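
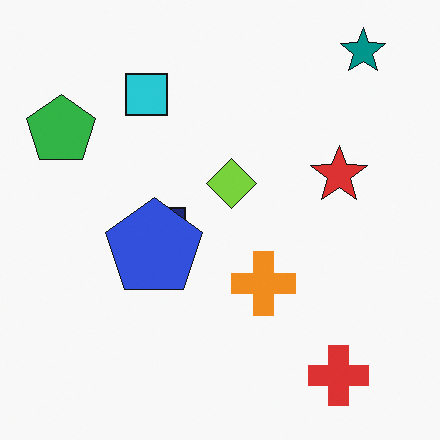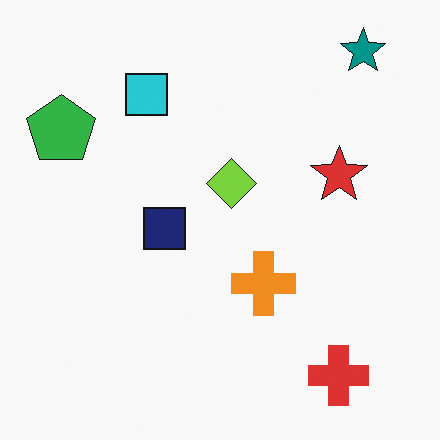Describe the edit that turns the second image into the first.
The image was overlaid with an additional blue pentagon.

A blue pentagon appears in the first image that is absent from the second.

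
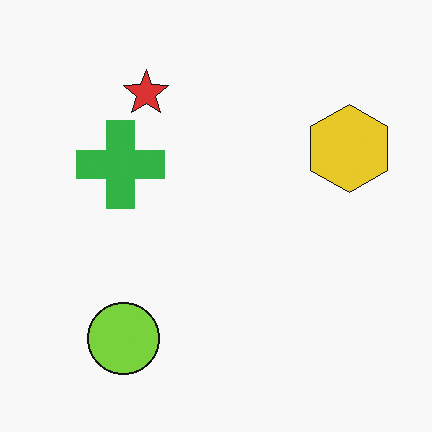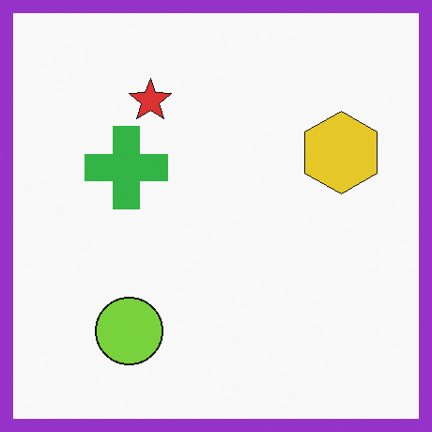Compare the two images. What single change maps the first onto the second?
Framed with a purple border.

A solid purple frame runs around the edge of the second image, with the content slightly shrunk inside it.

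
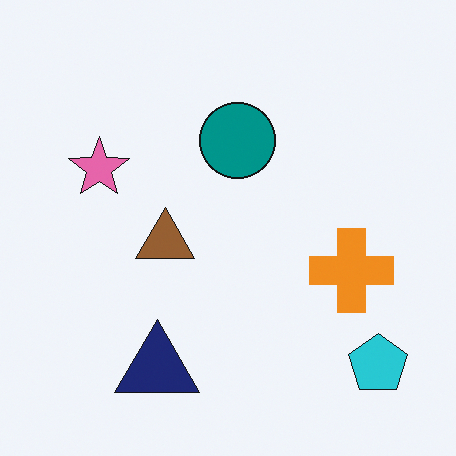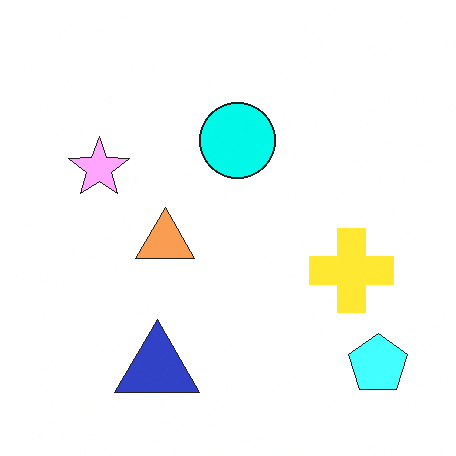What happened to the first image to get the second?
Brightened a lot.

Every pixel — background and shapes alike — is uniformly brightened.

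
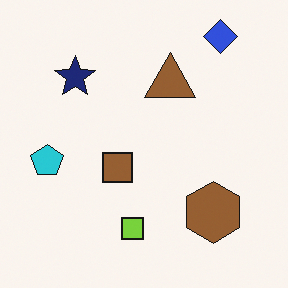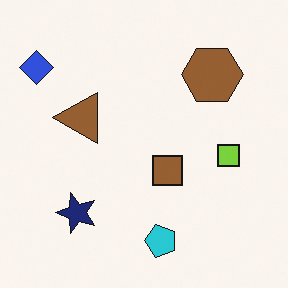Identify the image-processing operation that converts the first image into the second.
The image was rotated 90° counter-clockwise.

The blue diamond sits in the top-right of the first image and the top-left of the second — consistent with a whole-image 90° counter-clockwise rotation.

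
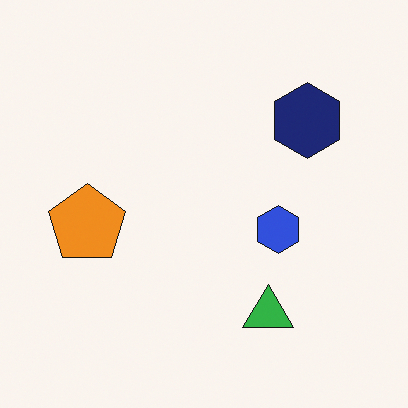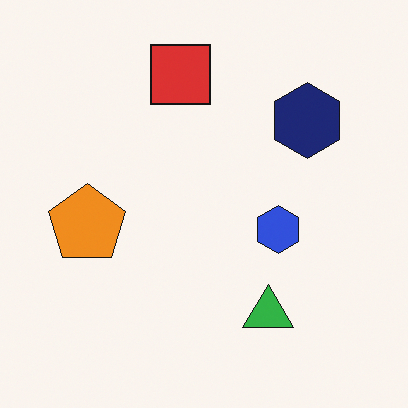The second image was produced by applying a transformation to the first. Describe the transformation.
It was overlaid with an additional red square.

A red square appears in the second image that is absent from the first.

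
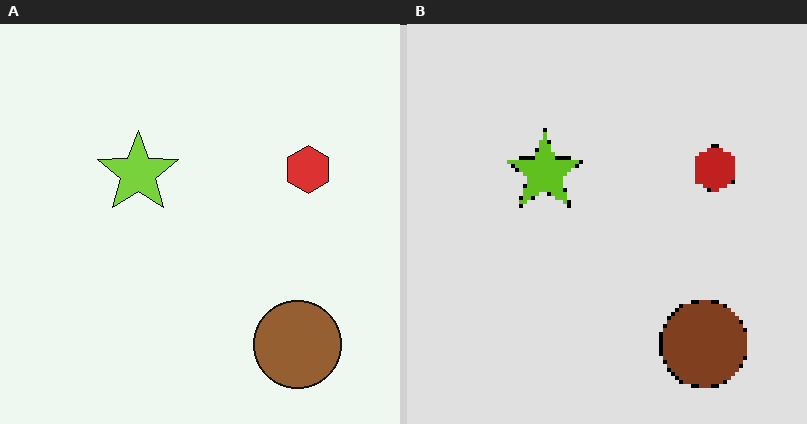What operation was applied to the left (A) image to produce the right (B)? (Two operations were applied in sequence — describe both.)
The transformation is: moderately posterized, then lightly pixelated (a mild mosaic effect).

Each flat color has snapped to a coarser quantized level — most visibly, the near-white background has dropped to a flat grey. Shapes are reduced to large square blocks; fine edges and outlines are lost — a downscale-then-upscale (mosaic) effect.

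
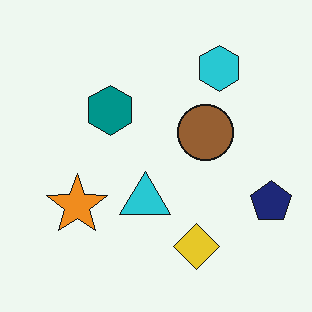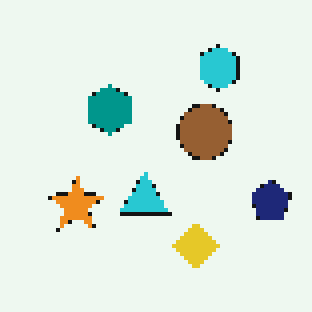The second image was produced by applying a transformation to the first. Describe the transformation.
Lightly pixelated (a mild mosaic effect).

Shapes are reduced to large square blocks; fine edges and outlines are lost — a downscale-then-upscale (mosaic) effect.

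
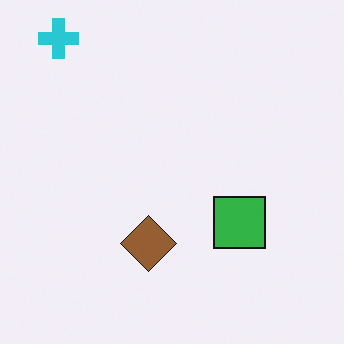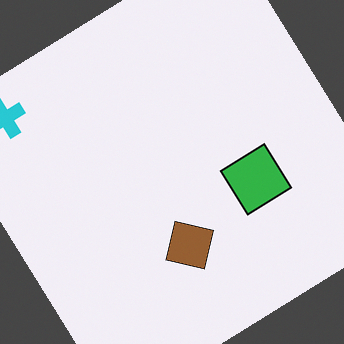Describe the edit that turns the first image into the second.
This is the original image rotated counter-clockwise by a large amount — several tens of degrees.

Every shape is tilted by the same angle and the image corners show triangular fill wedges — a whole-image rotation by a non-right angle.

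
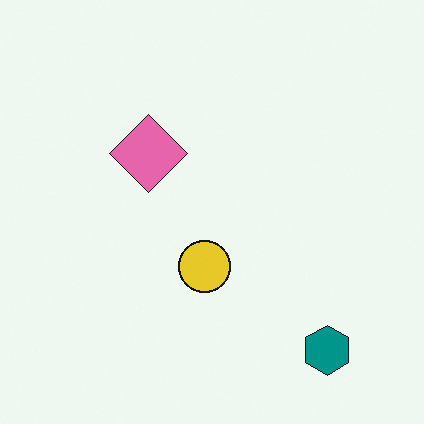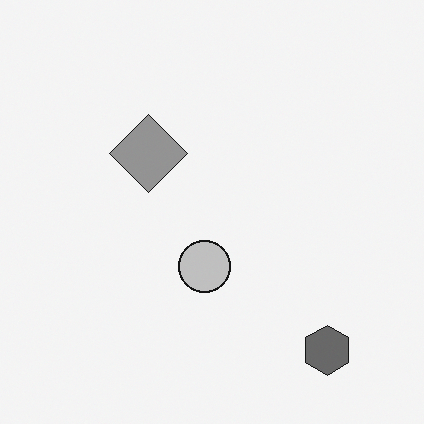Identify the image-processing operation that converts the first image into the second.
The second image is the first converted to grayscale.

All color is removed — every shape is now a shade of grey.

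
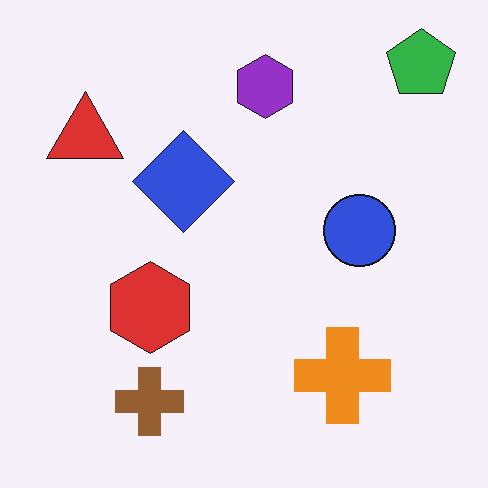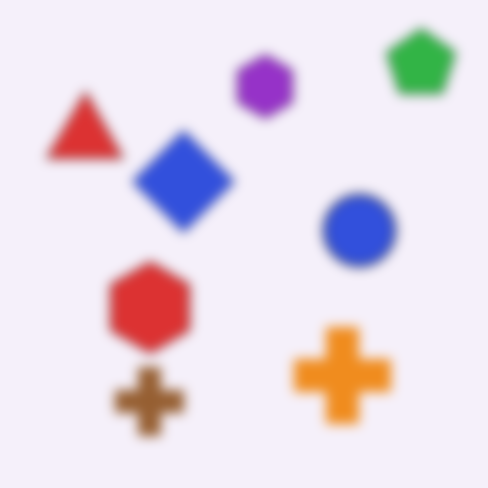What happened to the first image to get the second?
The transformation is: heavily blurred.

Shape edges and outlines are uniformly softened across the whole image.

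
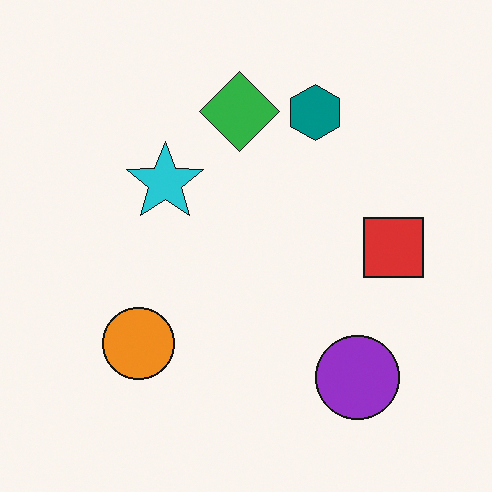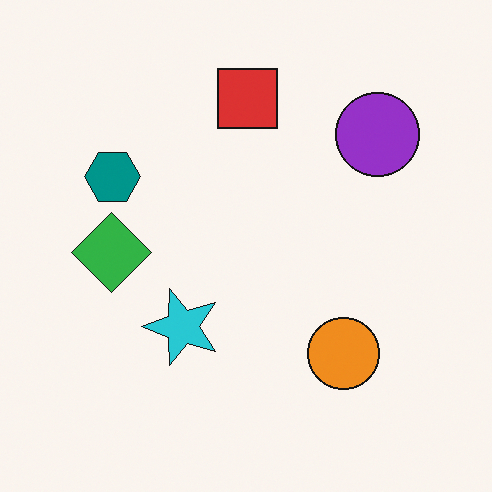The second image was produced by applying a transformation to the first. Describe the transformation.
Rotated 90° counter-clockwise.

The purple circle sits in the bottom-right of the first image and the top-right of the second — consistent with a whole-image 90° counter-clockwise rotation.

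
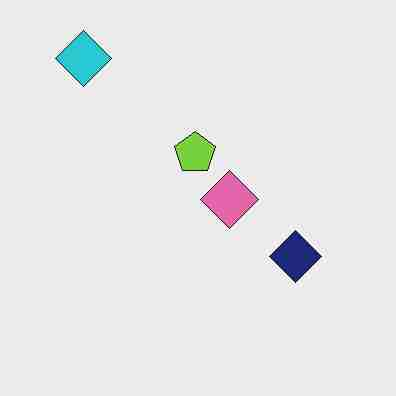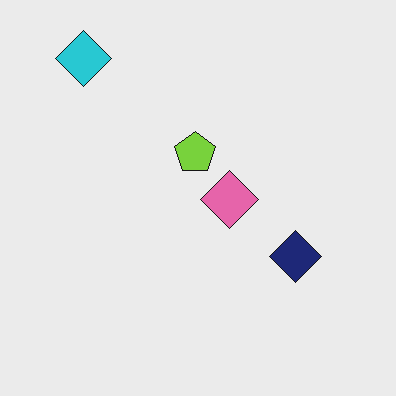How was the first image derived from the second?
The transformation is: degraded with heavy JPEG compression.

Blocky 8×8 compression artifacts appear around shape edges and the flat background shows ringing — characteristic JPEG degradation.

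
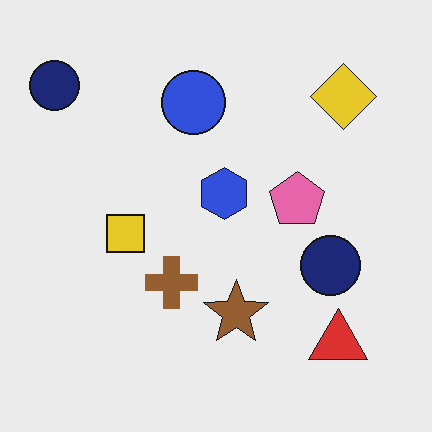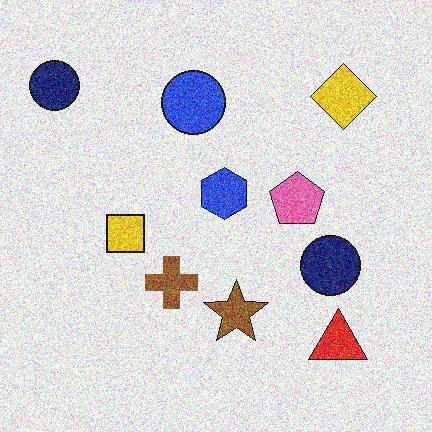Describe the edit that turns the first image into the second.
This is the original image degraded with strong gaussian noise.

Random speckle covers the whole image, including the flat background.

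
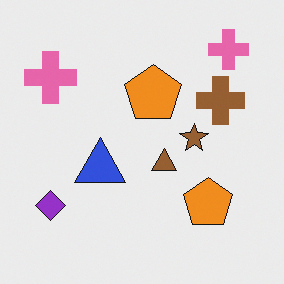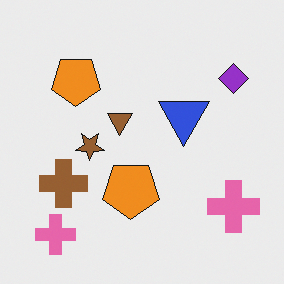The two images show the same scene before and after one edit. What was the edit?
This is the original image rotated 180°.

The purple diamond sits in the bottom-left of the first image and the top-right of the second — consistent with a whole-image 180° rotation.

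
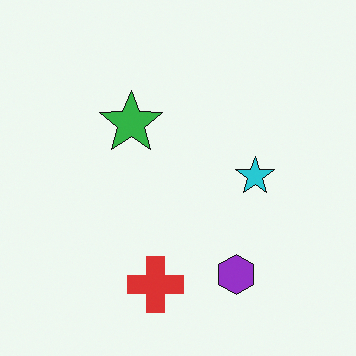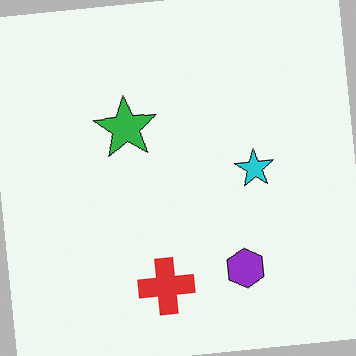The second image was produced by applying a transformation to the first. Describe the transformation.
It was rotated counter-clockwise by a few degrees.

Every shape is tilted by the same angle and the image corners show triangular fill wedges — a whole-image rotation by a non-right angle.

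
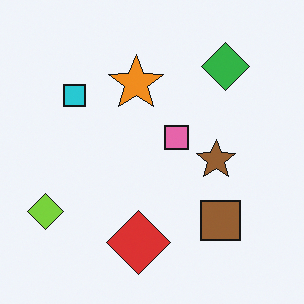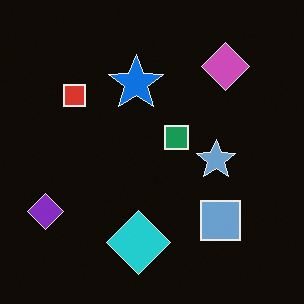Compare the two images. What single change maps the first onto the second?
It was color-inverted (negative).

The light background has become dark and every shape's color is its complement — a photographic negative.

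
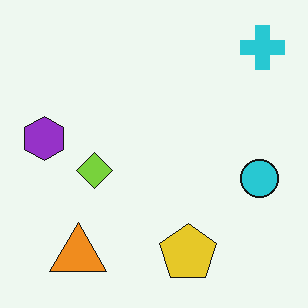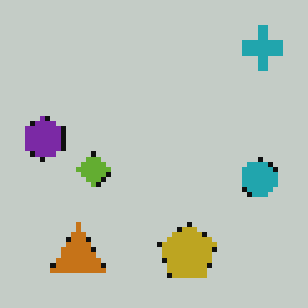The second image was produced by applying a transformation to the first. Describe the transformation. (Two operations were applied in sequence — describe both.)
Slightly darkened, then lightly pixelated (a mild mosaic effect).

Every pixel — background and shapes alike — is uniformly darkened. Shapes are reduced to large square blocks; fine edges and outlines are lost — a downscale-then-upscale (mosaic) effect.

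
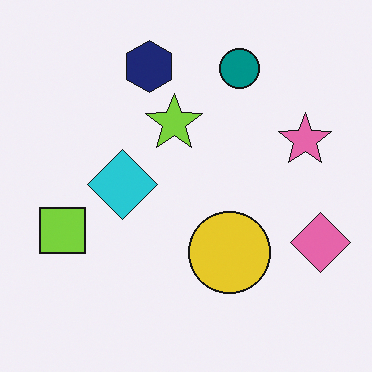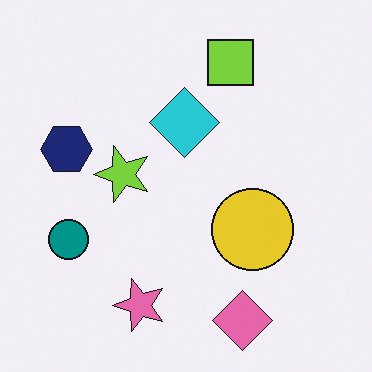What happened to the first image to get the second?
This is the original image transposed (reflected across the top-left ↔ bottom-right diagonal).

Shapes have swapped their row and column positions — what was in the top-right is now in the bottom-left — a diagonal reflection.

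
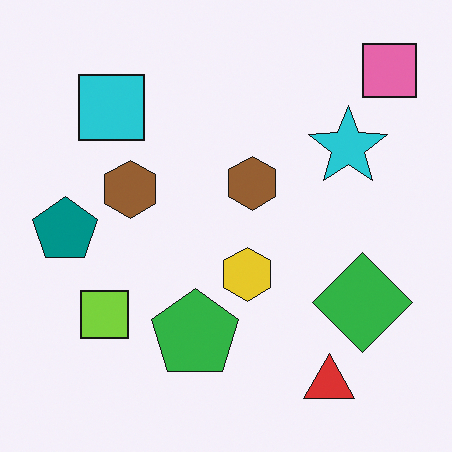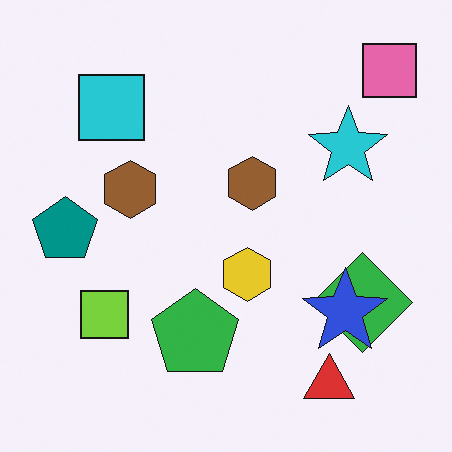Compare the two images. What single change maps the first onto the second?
Overlaid with an additional blue star.

A blue star appears in the second image that is absent from the first.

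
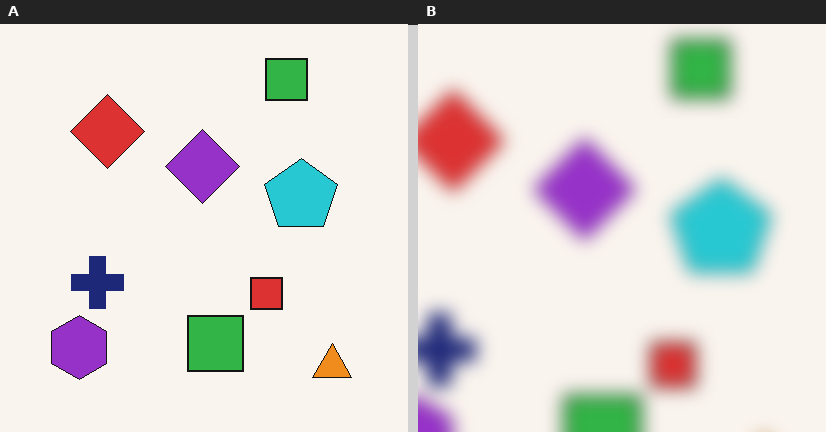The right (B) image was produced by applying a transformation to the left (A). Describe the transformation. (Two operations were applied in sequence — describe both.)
The right (B) image is the left (A) heavily blurred, then cropped slightly and scaled back up.

Shape edges and outlines are uniformly softened across the whole image. The visible shapes are larger and the field of view is narrower; shapes near the original edges may be partly or wholly outside the frame — a crop-and-rescale.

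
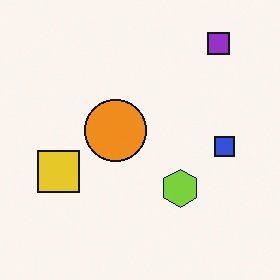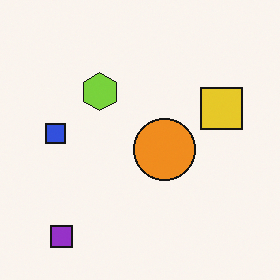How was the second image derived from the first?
It was rotated 180°.

The purple square sits in the top-right of the first image and the bottom-left of the second — consistent with a whole-image 180° rotation.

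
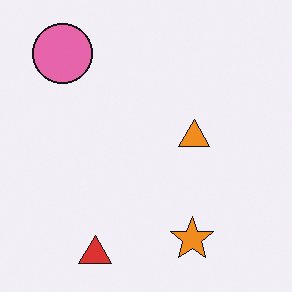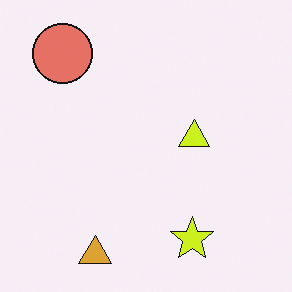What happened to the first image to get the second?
It was hue-shifted slightly.

Every shape's color has rotated by the same amount around the hue wheel — a uniform hue shift.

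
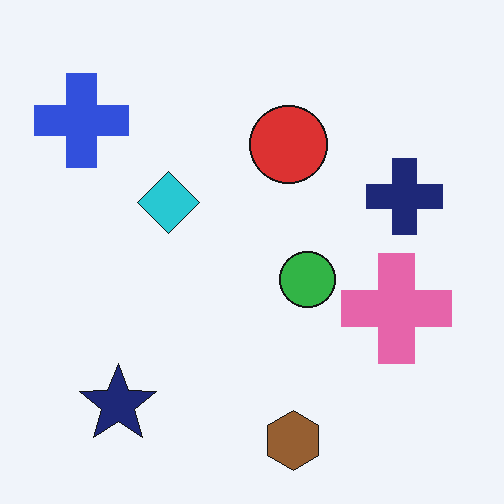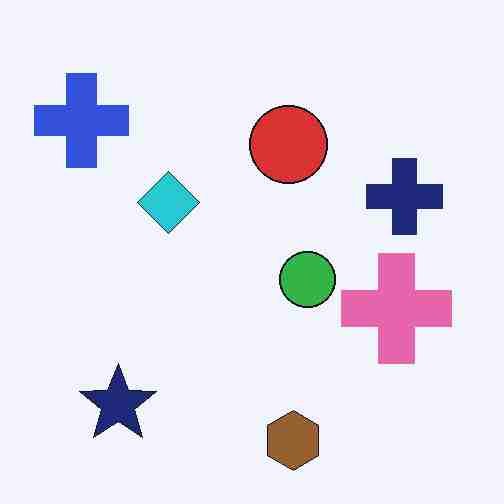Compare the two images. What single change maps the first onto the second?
It was degraded with heavy JPEG compression.

Blocky 8×8 compression artifacts appear around shape edges and the flat background shows ringing — characteristic JPEG degradation.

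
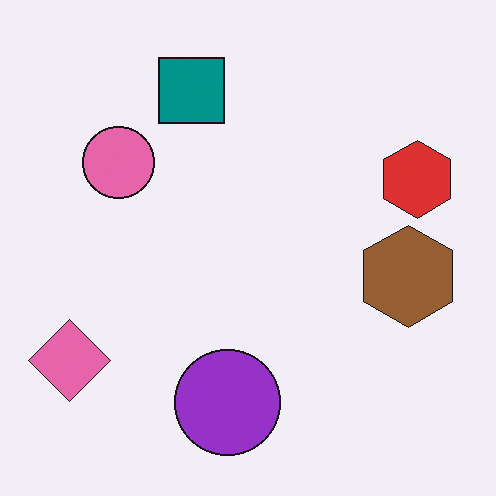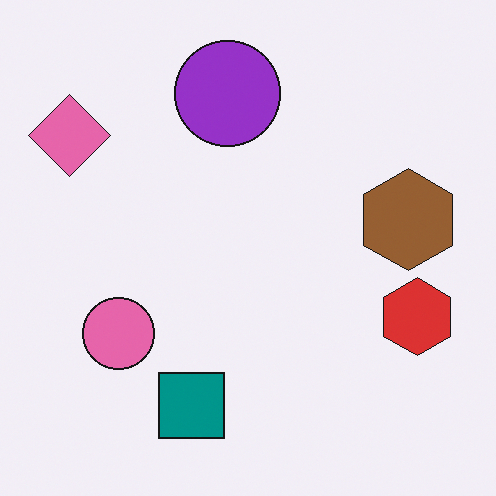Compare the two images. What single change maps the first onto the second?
Flipped vertically (top ↔ bottom).

The teal square is in the top of the first image and the bottom of the second — shapes on opposite sides of the horizontal midline have swapped in a mirror flip.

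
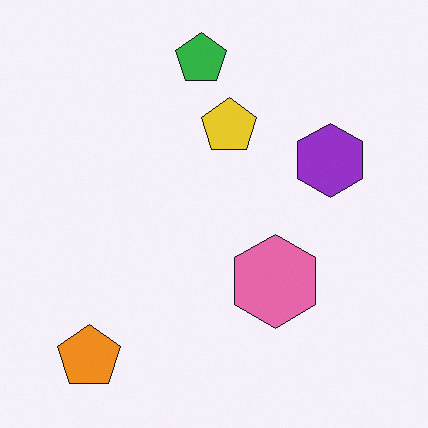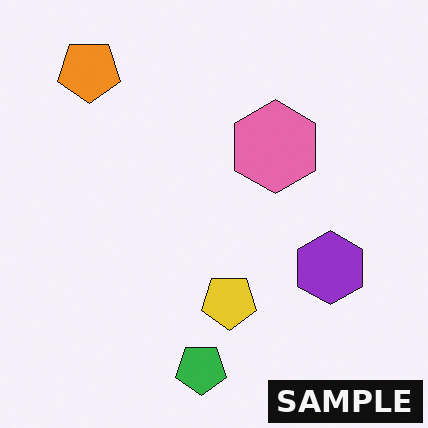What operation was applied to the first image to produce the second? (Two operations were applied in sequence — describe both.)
Flipped vertically (top ↔ bottom), then watermarked with the text "SAMPLE" in the lower-right corner.

The green pentagon is in the top of the first image and the bottom of the second — shapes on opposite sides of the horizontal midline have swapped in a mirror flip. A dark label reading "SAMPLE" appears in the lower-right corner.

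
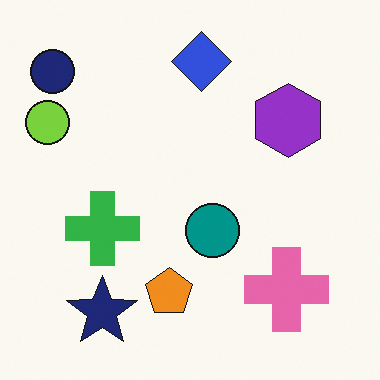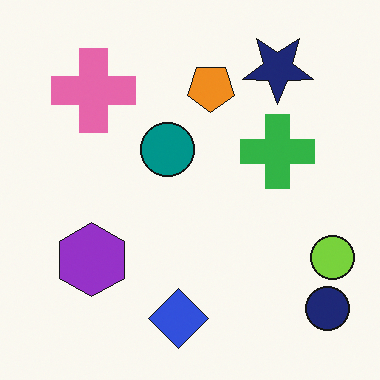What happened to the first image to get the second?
It was rotated 180°.

The navy circle sits in the top-left of the first image and the bottom-right of the second — consistent with a whole-image 180° rotation.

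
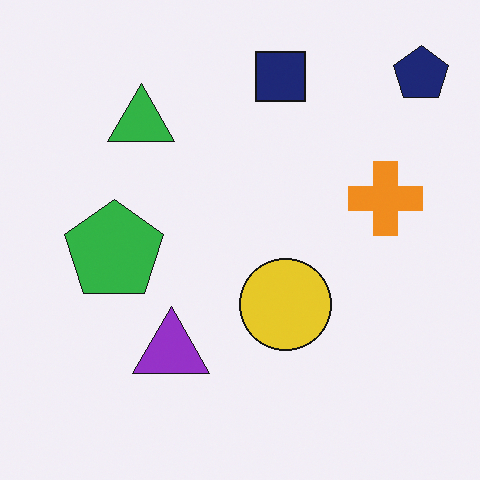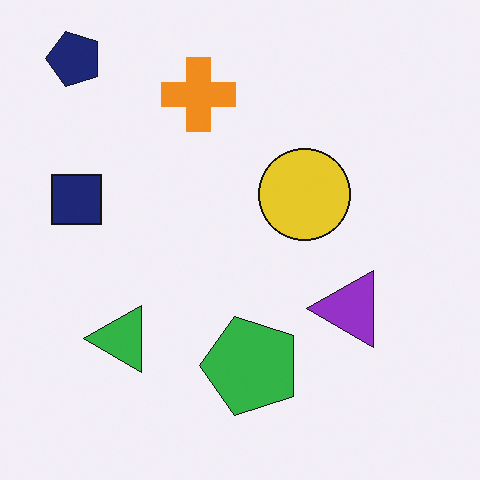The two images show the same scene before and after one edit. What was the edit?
The transformation is: rotated 90° counter-clockwise.

The navy pentagon sits in the top-right of the first image and the top-left of the second — consistent with a whole-image 90° counter-clockwise rotation.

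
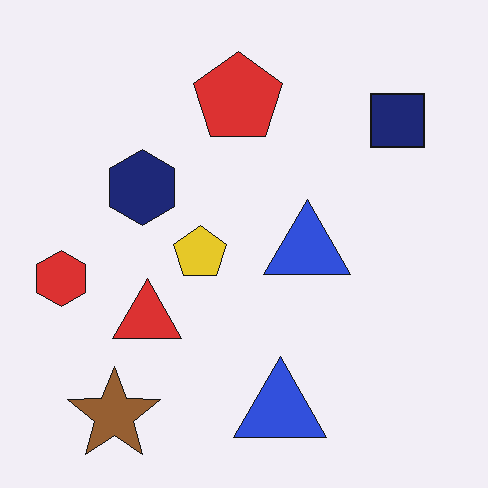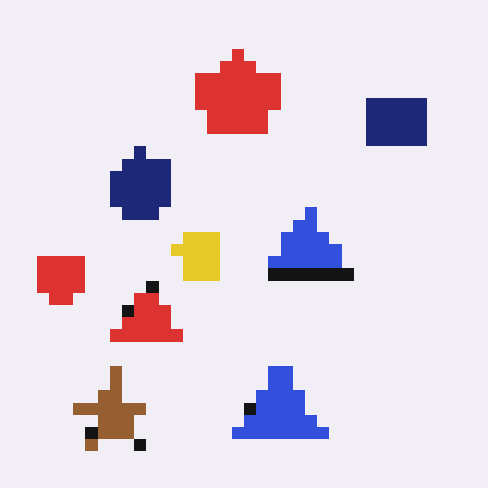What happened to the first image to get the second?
The second image is the first heavily pixelated into large blocks.

Shapes are reduced to large square blocks; fine edges and outlines are lost — a downscale-then-upscale (mosaic) effect.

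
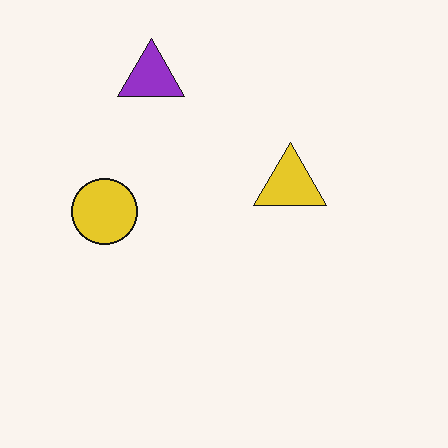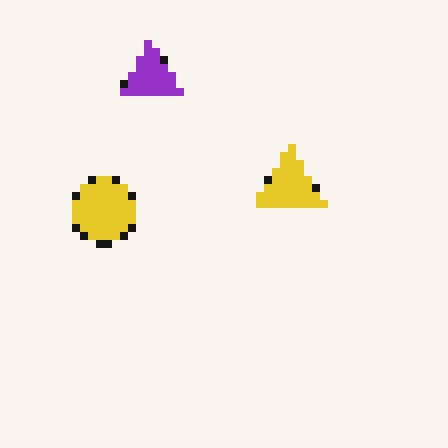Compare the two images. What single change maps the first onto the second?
The second image is the first moderately pixelated.

Shapes are reduced to large square blocks; fine edges and outlines are lost — a downscale-then-upscale (mosaic) effect.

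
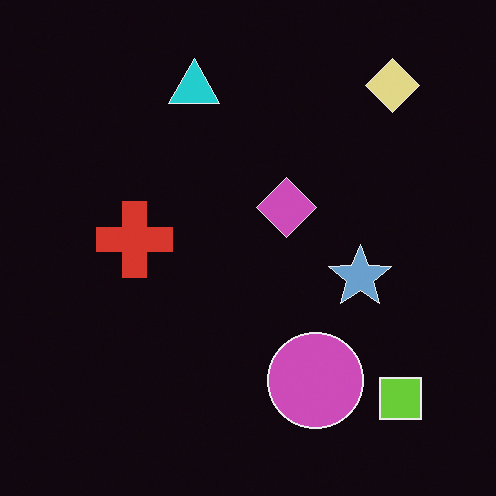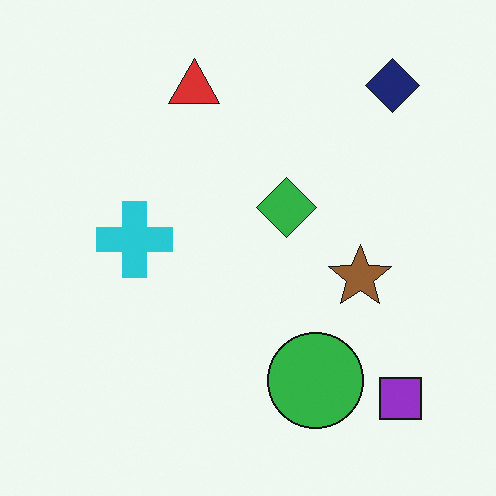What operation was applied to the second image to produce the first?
The transformation is: color-inverted (negative).

The light background has become dark and every shape's color is its complement — a photographic negative.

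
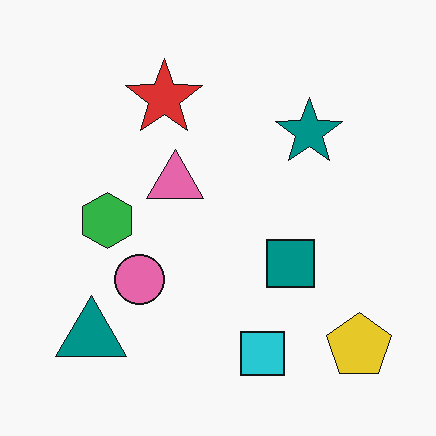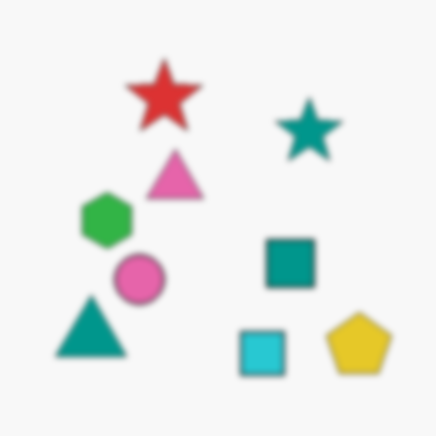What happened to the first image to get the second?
The second image is the first noticeably gaussian-blurred.

Shape edges and outlines are uniformly softened across the whole image.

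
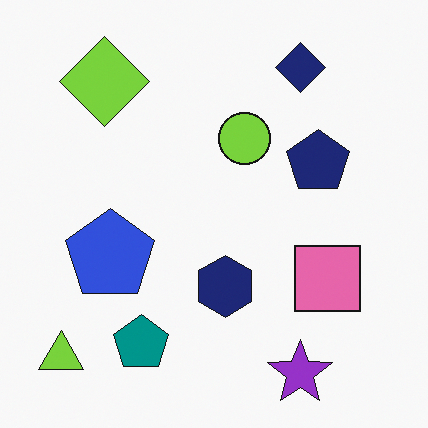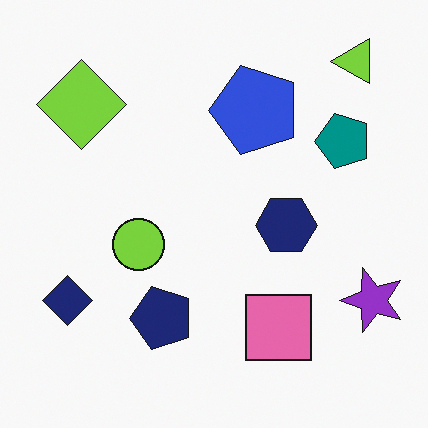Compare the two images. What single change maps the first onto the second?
This is the original image transposed (reflected across the top-left ↔ bottom-right diagonal).

Shapes have swapped their row and column positions — what was in the top-right is now in the bottom-left — a diagonal reflection.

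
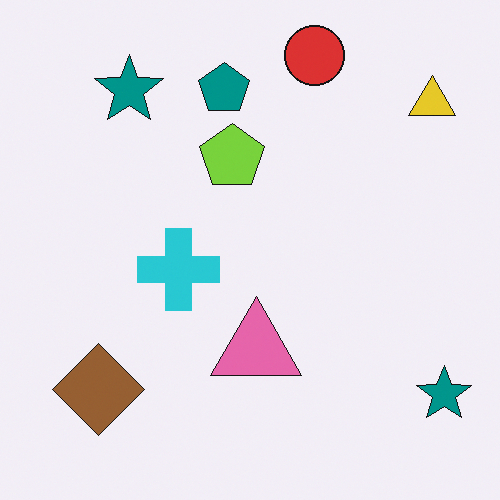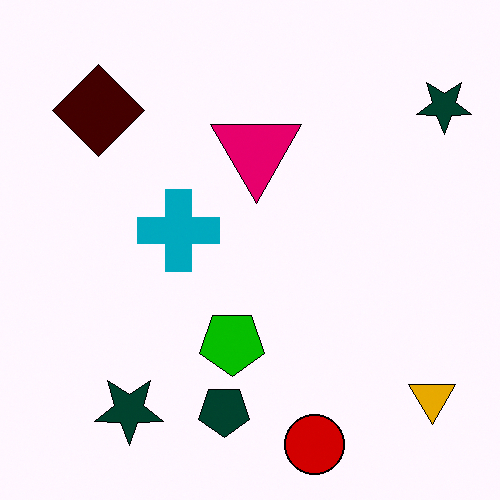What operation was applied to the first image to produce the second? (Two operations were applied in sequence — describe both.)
The image was given much higher contrast, then flipped vertically (top ↔ bottom).

Tones are pushed away from mid-grey across the whole image — a global contrast change. The red circle is in the top of the first image and the bottom of the second — shapes on opposite sides of the horizontal midline have swapped in a mirror flip.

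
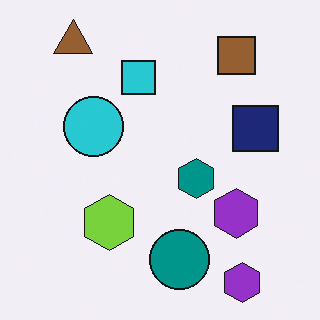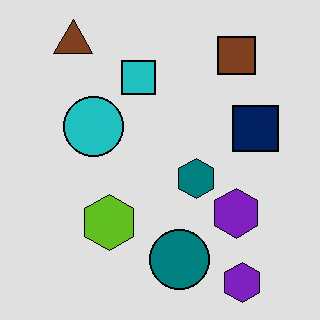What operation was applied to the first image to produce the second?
This is the original image moderately posterized.

Each flat color has snapped to a coarser quantized level — most visibly, the near-white background has dropped to a flat grey.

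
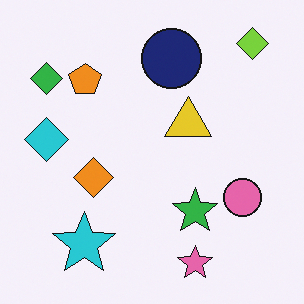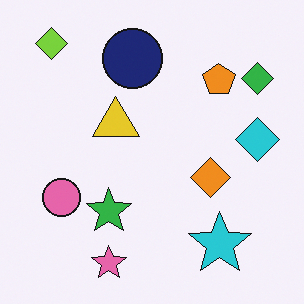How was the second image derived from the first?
This is the original image flipped horizontally (left ↔ right).

The green diamond is in the top-left of the first image and the top-right of the second — shapes on opposite sides of the vertical midline have swapped in a mirror flip.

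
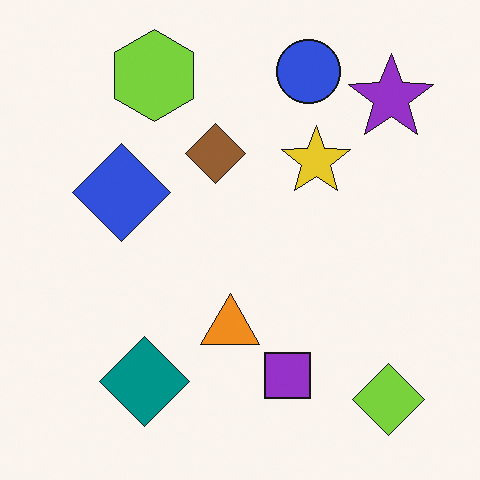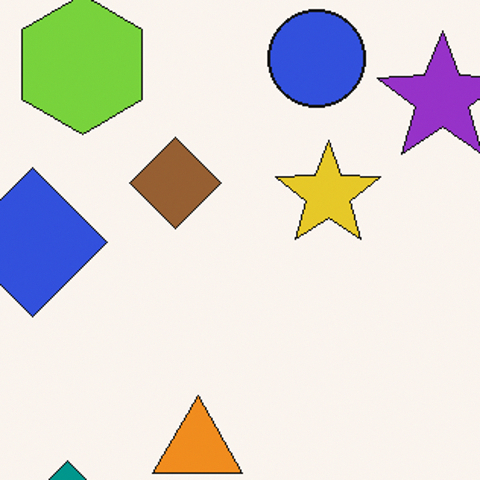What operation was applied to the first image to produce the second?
The transformation is: cropped to a modestly smaller region and rescaled.

The visible shapes are larger and the field of view is narrower; shapes near the original edges may be partly or wholly outside the frame — a crop-and-rescale.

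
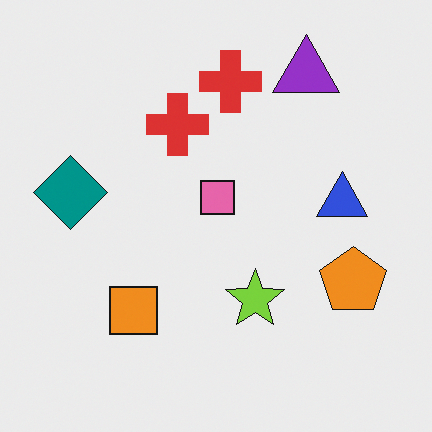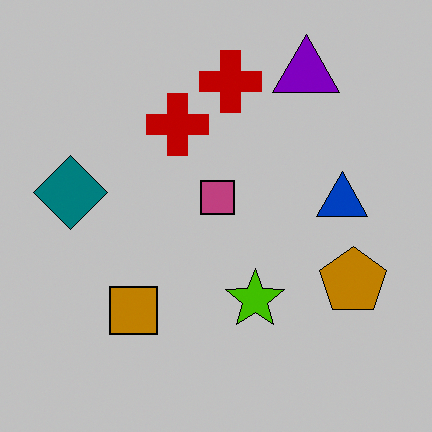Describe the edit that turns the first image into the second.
The transformation is: aggressively posterized.

Each flat color has snapped to a coarser quantized level — most visibly, the near-white background has dropped to a flat grey.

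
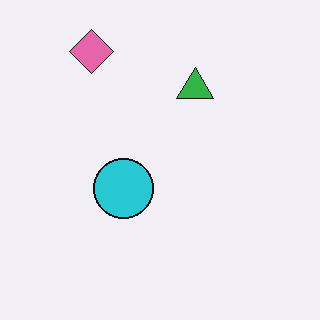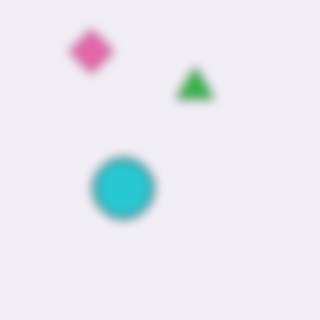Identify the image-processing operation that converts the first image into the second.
The transformation is: strongly gaussian-blurred.

Shape edges and outlines are uniformly softened across the whole image.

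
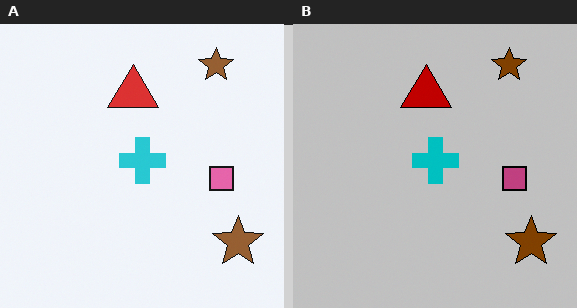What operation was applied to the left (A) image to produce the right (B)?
The image was aggressively posterized.

Each flat color has snapped to a coarser quantized level — most visibly, the near-white background has dropped to a flat grey.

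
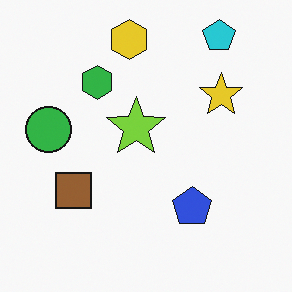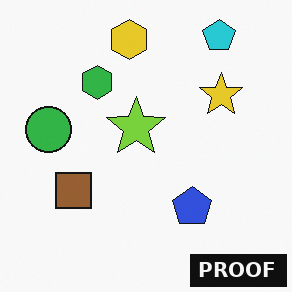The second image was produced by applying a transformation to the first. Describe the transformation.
This is the original image watermarked with the text "PROOF" in the lower-right corner.

A dark label reading "PROOF" appears in the lower-right corner.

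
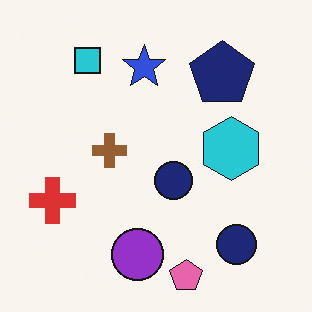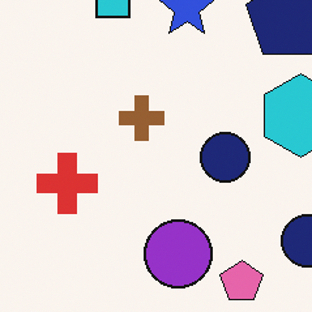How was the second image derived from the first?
The second image is the first cropped to a modestly smaller region and rescaled.

The visible shapes are larger and the field of view is narrower; shapes near the original edges may be partly or wholly outside the frame — a crop-and-rescale.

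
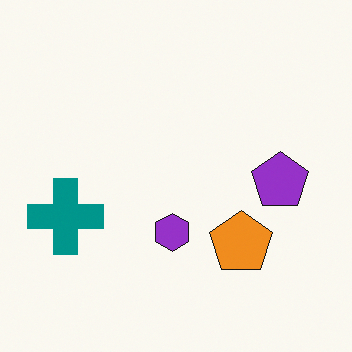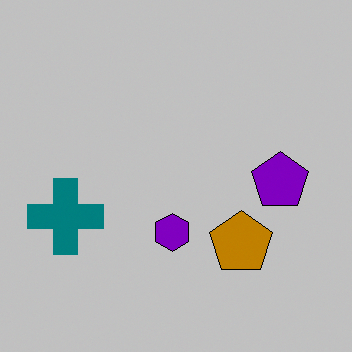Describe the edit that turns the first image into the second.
This is the original image heavily posterized to just a handful of flat colors.

Each flat color has snapped to a coarser quantized level — most visibly, the near-white background has dropped to a flat grey.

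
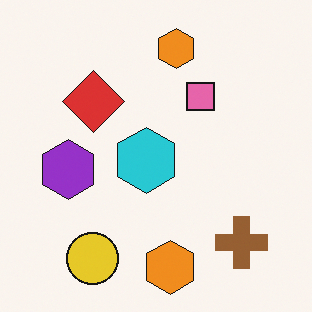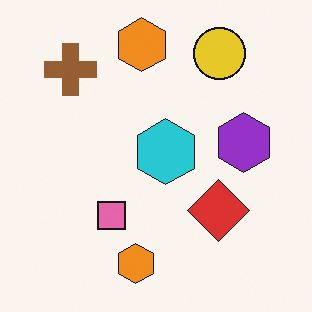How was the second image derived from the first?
The transformation is: rotated 180°.

The brown cross sits in the bottom-right of the first image and the top-left of the second — consistent with a whole-image 180° rotation.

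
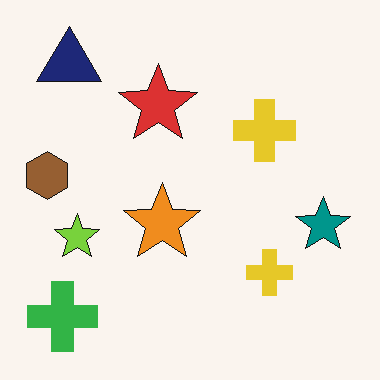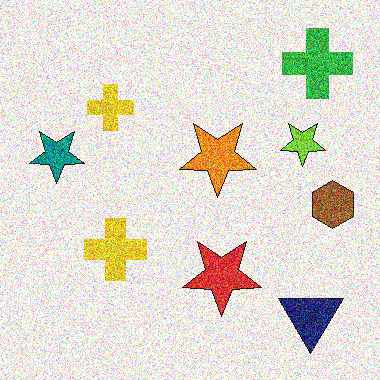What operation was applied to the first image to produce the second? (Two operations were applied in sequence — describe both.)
The image was rotated 180°, then degraded with strong gaussian noise.

The green cross sits in the bottom-left of the first image and the top-right of the second — consistent with a whole-image 180° rotation. Random speckle covers the whole image, including the flat background.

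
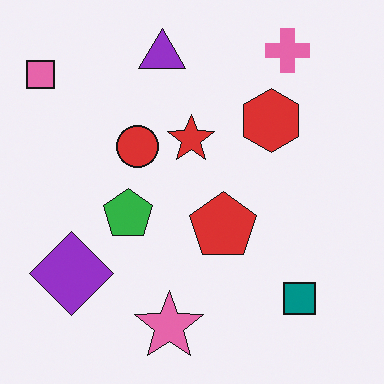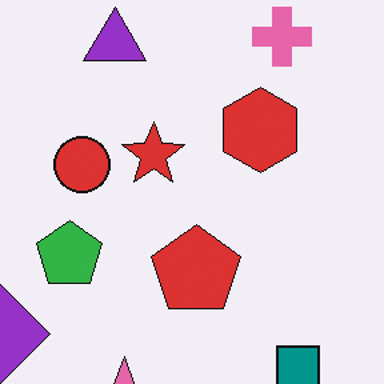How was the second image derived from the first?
The image was cropped slightly and scaled back up.

The visible shapes are larger and the field of view is narrower; shapes near the original edges may be partly or wholly outside the frame — a crop-and-rescale.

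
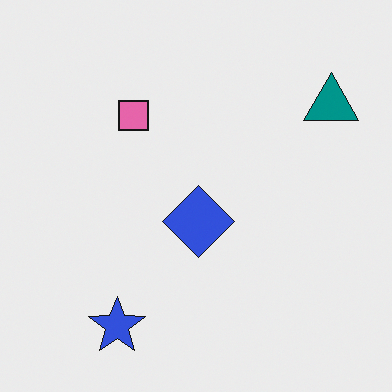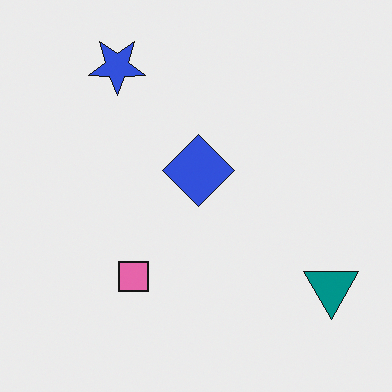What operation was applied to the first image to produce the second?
Flipped vertically (top ↔ bottom).

The blue star is in the bottom-left of the first image and the top-left of the second — shapes on opposite sides of the horizontal midline have swapped in a mirror flip.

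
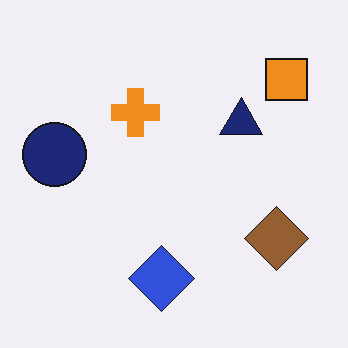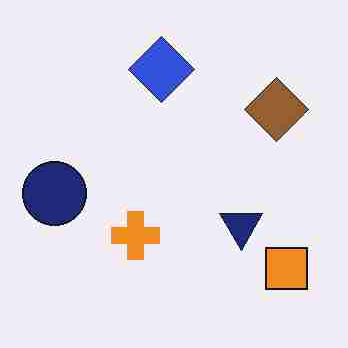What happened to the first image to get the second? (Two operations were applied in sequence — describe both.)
The transformation is: heavily JPEG-compressed with obvious blocking artifacts, then flipped vertically (top ↔ bottom).

Blocky 8×8 compression artifacts appear around shape edges and the flat background shows ringing — characteristic JPEG degradation. The blue diamond is in the bottom of the first image and the top of the second — shapes on opposite sides of the horizontal midline have swapped in a mirror flip.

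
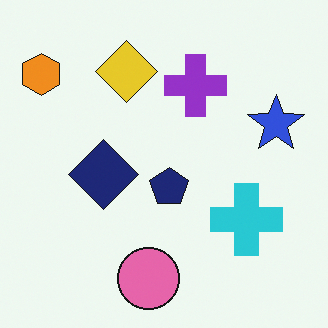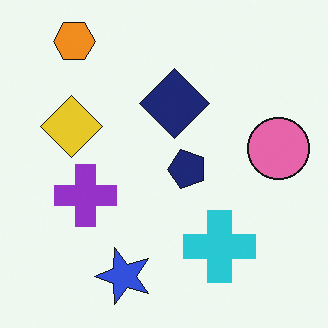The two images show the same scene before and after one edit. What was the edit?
The transformation is: transposed (reflected across the top-left ↔ bottom-right diagonal).

Shapes have swapped their row and column positions — what was in the top-right is now in the bottom-left — a diagonal reflection.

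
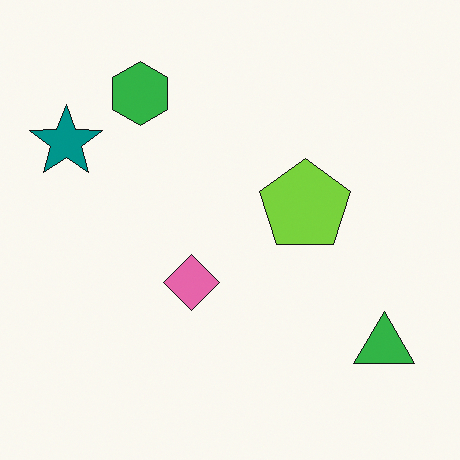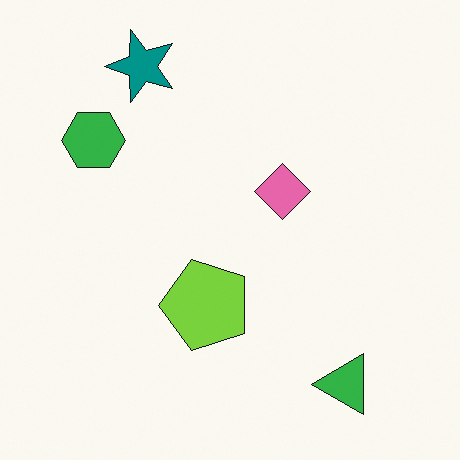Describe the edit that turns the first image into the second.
Transposed (reflected across the top-left ↔ bottom-right diagonal).

Shapes have swapped their row and column positions — what was in the top-right is now in the bottom-left — a diagonal reflection.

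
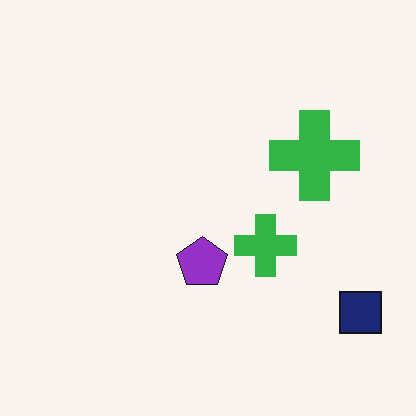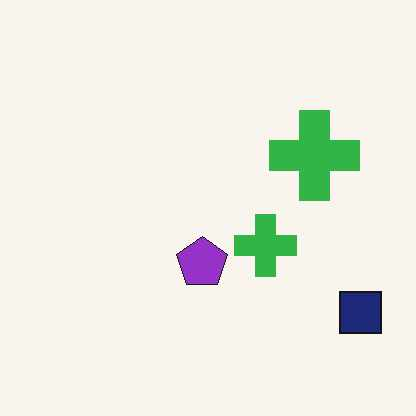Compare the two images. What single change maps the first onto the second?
The second image is the first JPEG-compressed with visible artifacts.

Blocky 8×8 compression artifacts appear around shape edges and the flat background shows ringing — characteristic JPEG degradation.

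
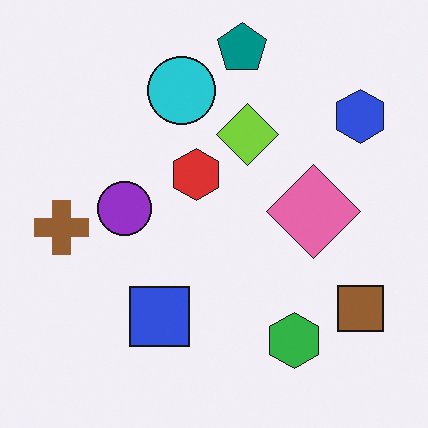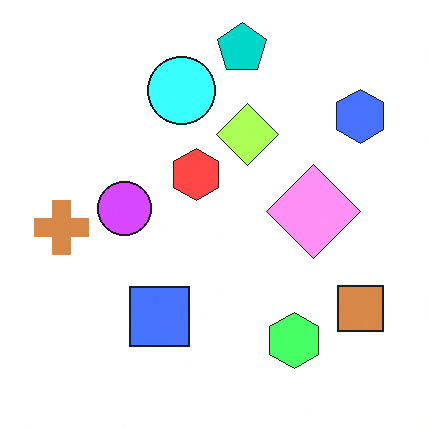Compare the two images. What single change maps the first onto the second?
This is the original image substantially brightened.

Every pixel — background and shapes alike — is uniformly brightened.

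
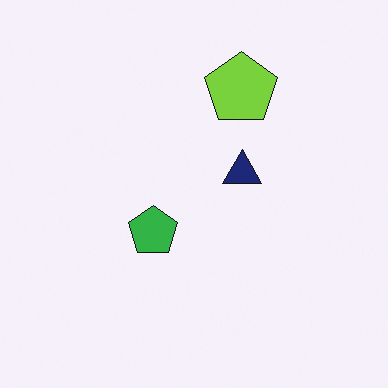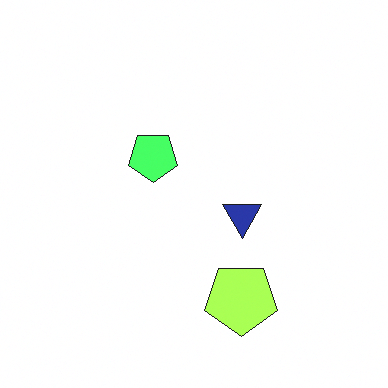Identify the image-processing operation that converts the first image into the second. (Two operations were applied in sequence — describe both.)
The image was noticeably brightened, then flipped vertically (top ↔ bottom).

Every pixel — background and shapes alike — is uniformly brightened. The lime pentagon is in the top of the first image and the bottom of the second — shapes on opposite sides of the horizontal midline have swapped in a mirror flip.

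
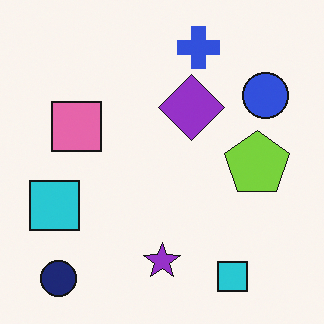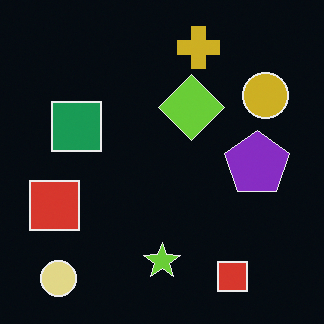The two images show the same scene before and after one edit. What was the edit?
It was color-inverted (negative).

The light background has become dark and every shape's color is its complement — a photographic negative.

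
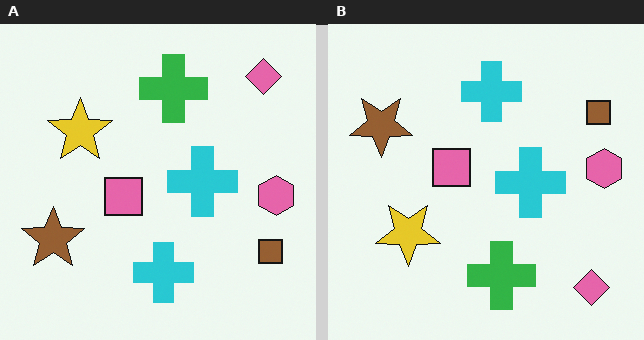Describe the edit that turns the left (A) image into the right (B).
Flipped vertically (top ↔ bottom).

The pink diamond is in the top-right of the left (A) image and the bottom-right of the right (B) — shapes on opposite sides of the horizontal midline have swapped in a mirror flip.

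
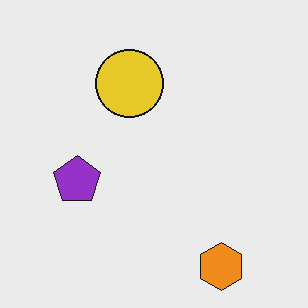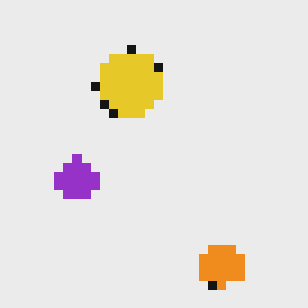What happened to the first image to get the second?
The image was heavily pixelated into large blocks.

Shapes are reduced to large square blocks; fine edges and outlines are lost — a downscale-then-upscale (mosaic) effect.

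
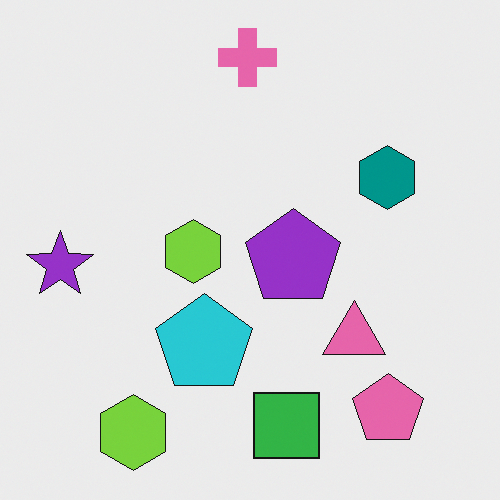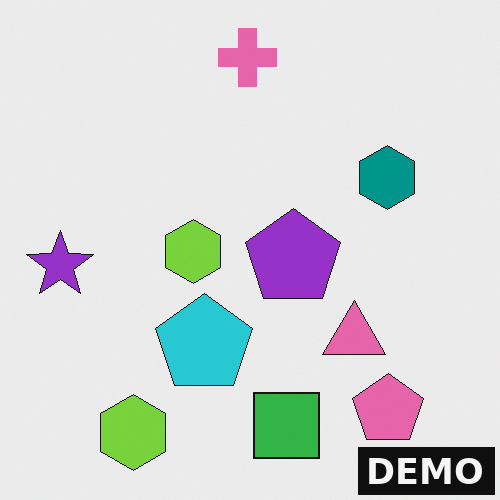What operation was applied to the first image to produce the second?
The image was watermarked with the text "DEMO" in the lower-right corner.

A dark label reading "DEMO" appears in the lower-right corner.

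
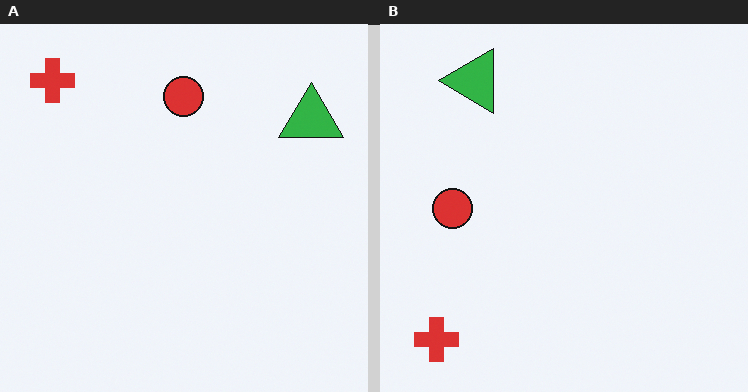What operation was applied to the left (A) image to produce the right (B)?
Rotated 90° counter-clockwise.

The red cross sits in the top-left of the left (A) image and the bottom-left of the right (B) — consistent with a whole-image 90° counter-clockwise rotation.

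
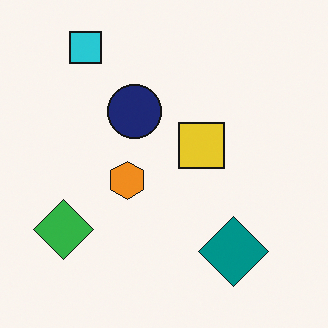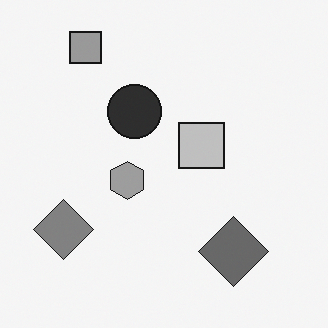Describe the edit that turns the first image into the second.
The second image is the first converted to grayscale.

All color is removed — every shape is now a shade of grey.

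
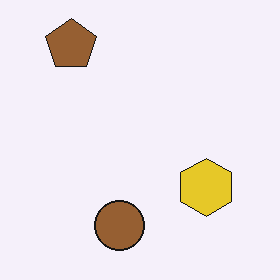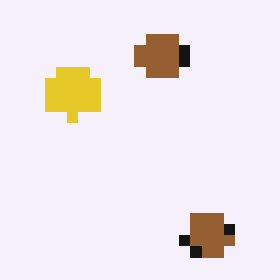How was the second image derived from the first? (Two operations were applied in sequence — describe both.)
The image was heavily pixelated into large blocks, then rotated 180°.

Shapes are reduced to large square blocks; fine edges and outlines are lost — a downscale-then-upscale (mosaic) effect. The brown pentagon sits in the top-left of the first image and the bottom-right of the second — consistent with a whole-image 180° rotation.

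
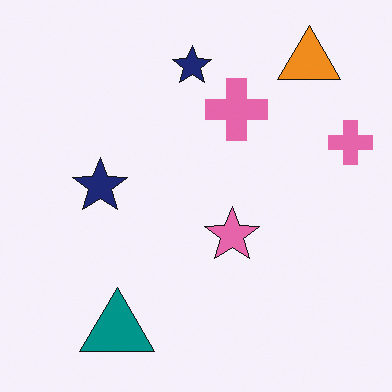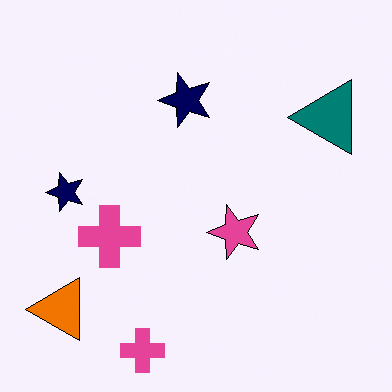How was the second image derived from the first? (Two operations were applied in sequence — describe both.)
The transformation is: transposed (reflected across the top-left ↔ bottom-right diagonal), then given slightly increased contrast.

Shapes have swapped their row and column positions — what was in the top-right is now in the bottom-left — a diagonal reflection. Tones are pushed away from mid-grey across the whole image — a global contrast change.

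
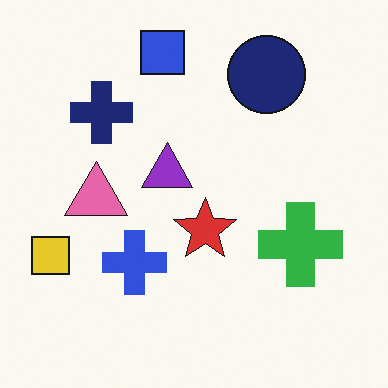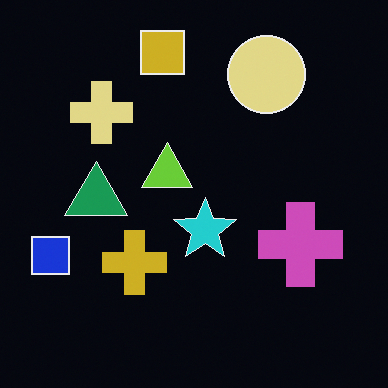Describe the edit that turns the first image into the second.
This is the original image color-inverted (negative).

The light background has become dark and every shape's color is its complement — a photographic negative.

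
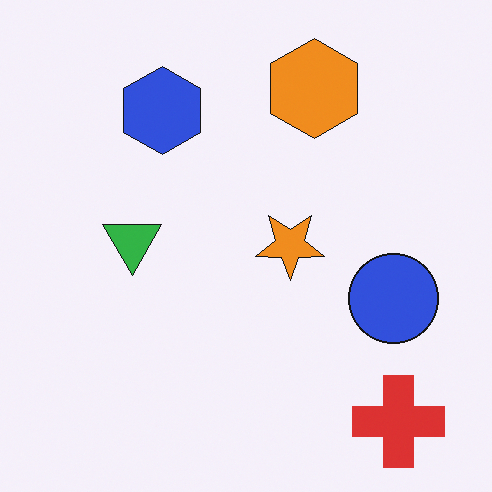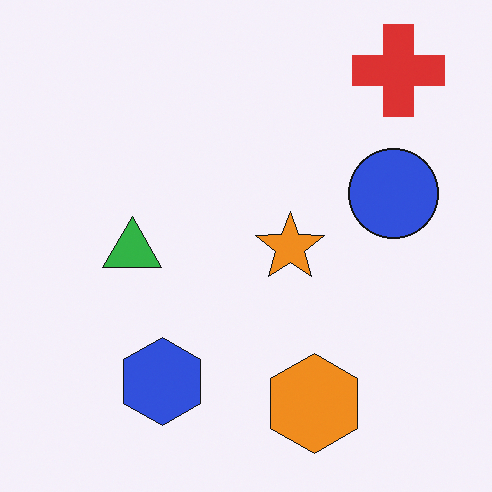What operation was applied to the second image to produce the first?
The transformation is: flipped vertically (top ↔ bottom).

The red cross is in the top-right of the second image and the bottom-right of the first — shapes on opposite sides of the horizontal midline have swapped in a mirror flip.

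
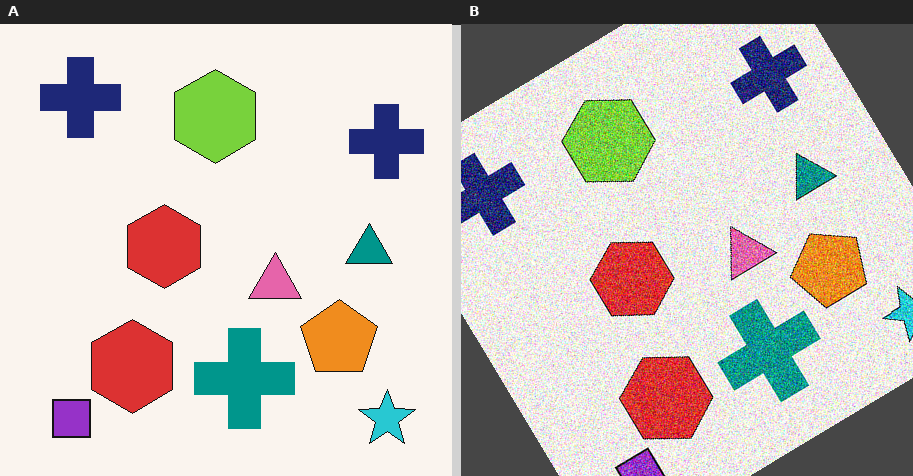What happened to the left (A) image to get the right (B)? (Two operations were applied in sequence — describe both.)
It was degraded with heavy additive noise, then rotated counter-clockwise by a large amount — several tens of degrees.

Random speckle covers the whole image, including the flat background. Every shape is tilted by the same angle and the image corners show triangular fill wedges — a whole-image rotation by a non-right angle.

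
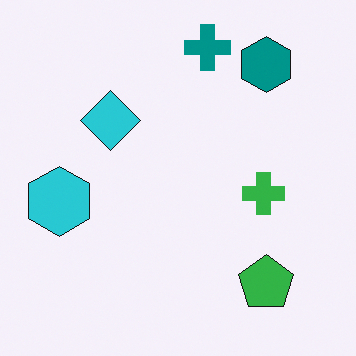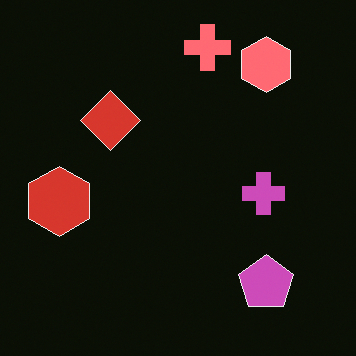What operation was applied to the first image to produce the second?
This is the original image color-inverted (negative).

The light background has become dark and every shape's color is its complement — a photographic negative.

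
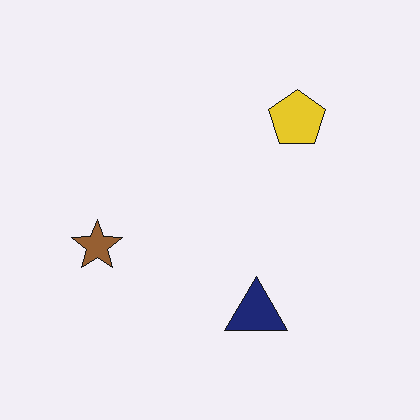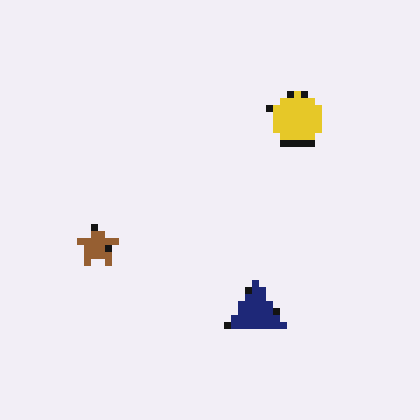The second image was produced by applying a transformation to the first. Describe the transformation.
This is the original image moderately pixelated.

Shapes are reduced to large square blocks; fine edges and outlines are lost — a downscale-then-upscale (mosaic) effect.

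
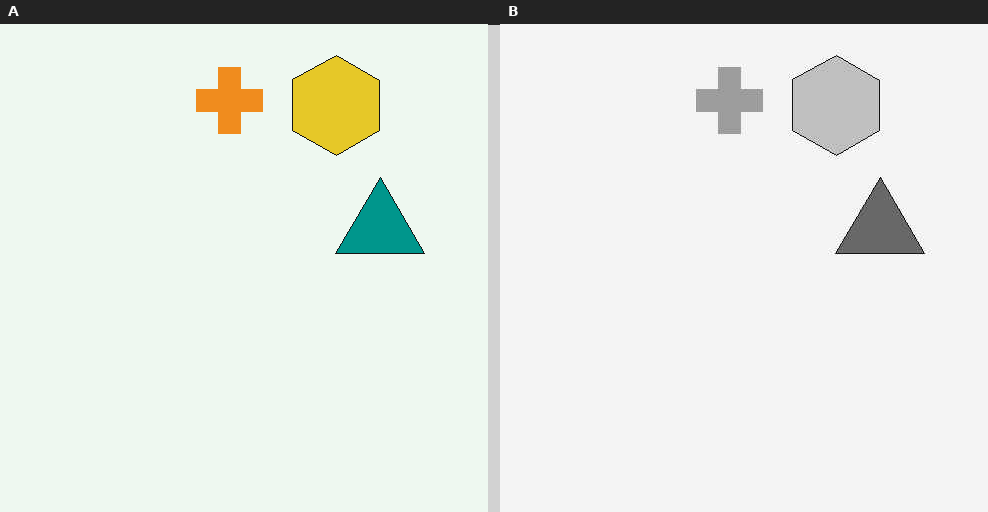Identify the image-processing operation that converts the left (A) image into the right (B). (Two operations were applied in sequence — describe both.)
The transformation is: converted to grayscale, then given moderate JPEG compression.

All color is removed — every shape is now a shade of grey. Blocky 8×8 compression artifacts appear around shape edges and the flat background shows ringing — characteristic JPEG degradation.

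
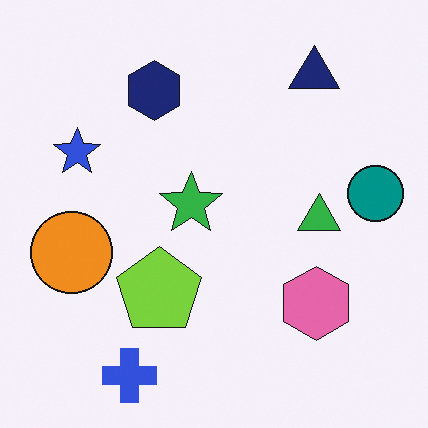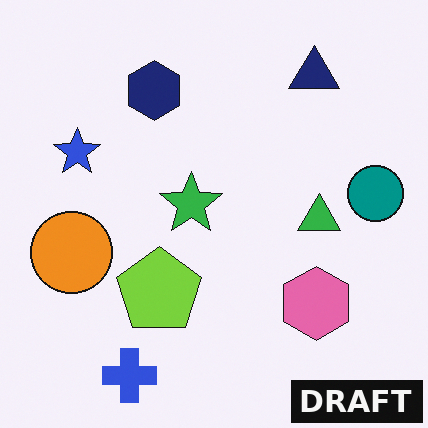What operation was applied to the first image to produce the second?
The image was watermarked with the text "DRAFT" in the lower-right corner.

A dark label reading "DRAFT" appears in the lower-right corner.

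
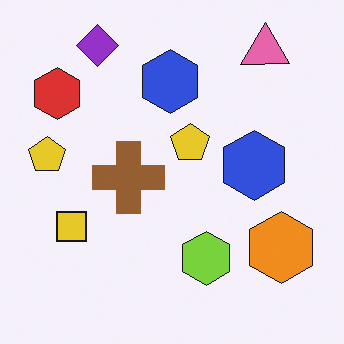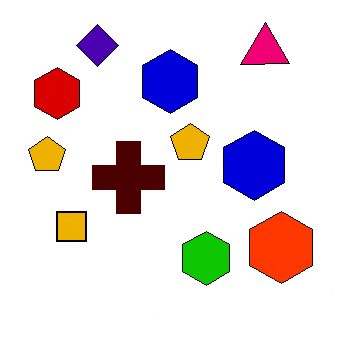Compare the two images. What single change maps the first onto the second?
The second image is the first given much higher contrast.

Tones are pushed away from mid-grey across the whole image — a global contrast change.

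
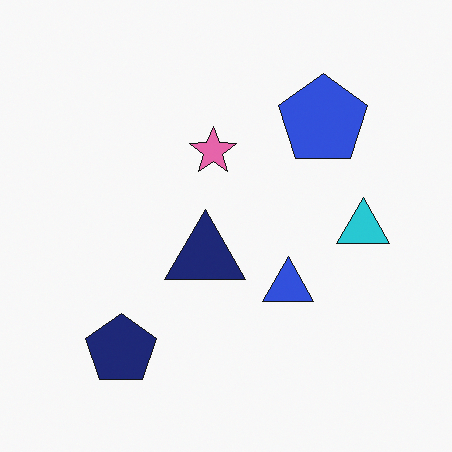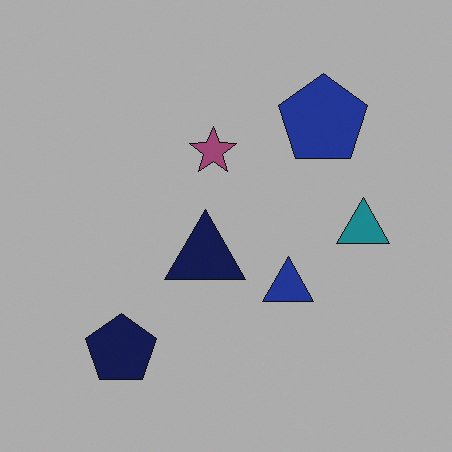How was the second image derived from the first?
Noticeably darkened.

Every pixel — background and shapes alike — is uniformly darkened.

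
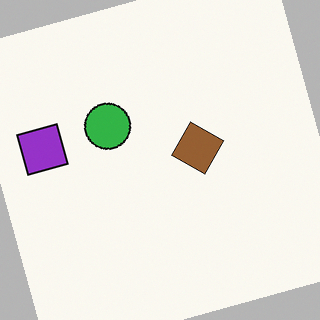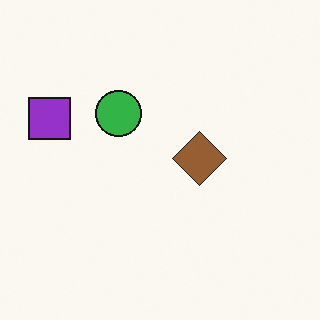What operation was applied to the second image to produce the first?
The image was rotated counter-clockwise by a clearly visible amount.

Every shape is tilted by the same angle and the image corners show triangular fill wedges — a whole-image rotation by a non-right angle.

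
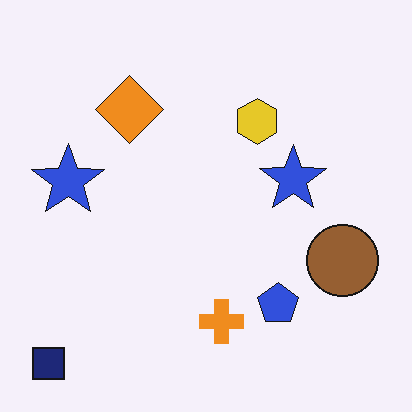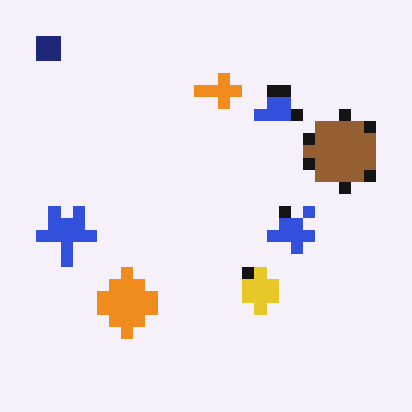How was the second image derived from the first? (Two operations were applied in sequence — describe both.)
Flipped vertically (top ↔ bottom), then heavily pixelated into large blocks.

The navy square is in the bottom-left of the first image and the top-left of the second — shapes on opposite sides of the horizontal midline have swapped in a mirror flip. Shapes are reduced to large square blocks; fine edges and outlines are lost — a downscale-then-upscale (mosaic) effect.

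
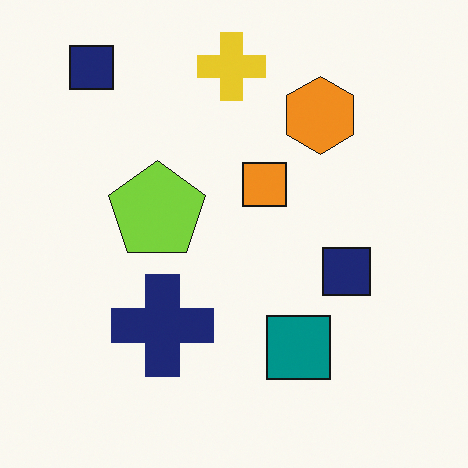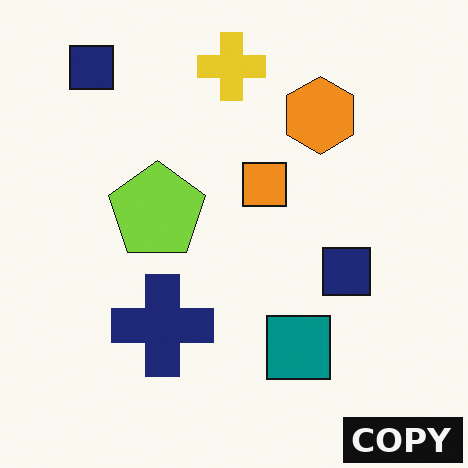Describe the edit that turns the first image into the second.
The image was watermarked with the text "COPY" in the lower-right corner.

A dark label reading "COPY" appears in the lower-right corner.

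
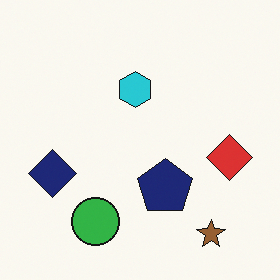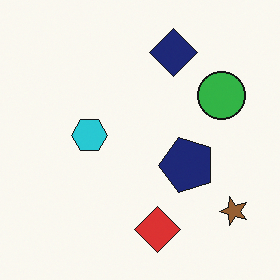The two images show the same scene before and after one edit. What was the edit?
The transformation is: transposed (reflected across the top-left ↔ bottom-right diagonal).

Shapes have swapped their row and column positions — what was in the top-right is now in the bottom-left — a diagonal reflection.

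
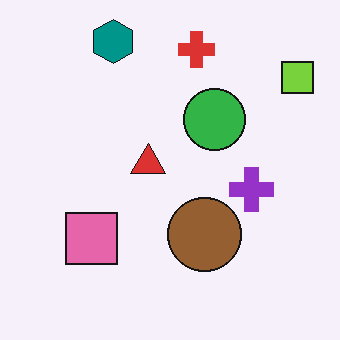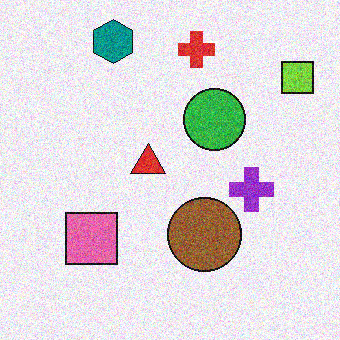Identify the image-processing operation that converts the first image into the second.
The second image is the first degraded with moderate additive noise.

Random speckle covers the whole image, including the flat background.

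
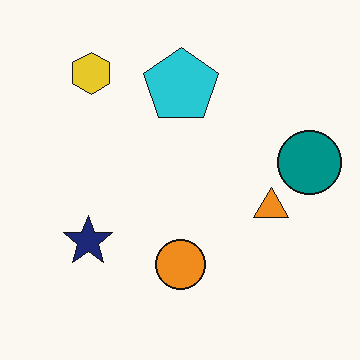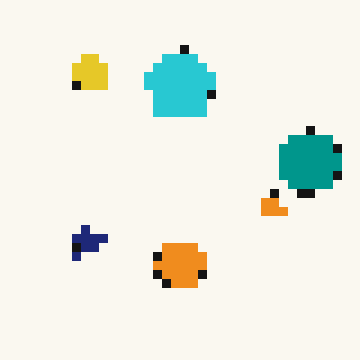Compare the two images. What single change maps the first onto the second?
It was coarsely pixelated.

Shapes are reduced to large square blocks; fine edges and outlines are lost — a downscale-then-upscale (mosaic) effect.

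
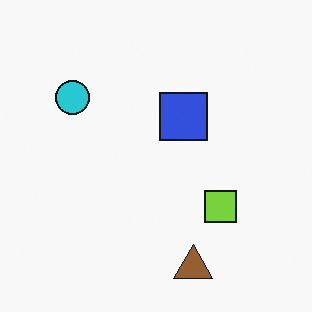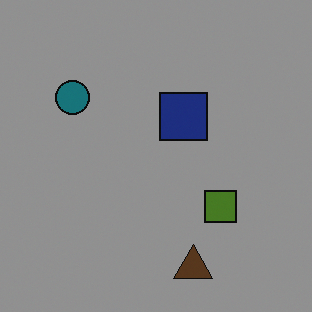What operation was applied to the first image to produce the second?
The image was noticeably darkened.

Every pixel — background and shapes alike — is uniformly darkened.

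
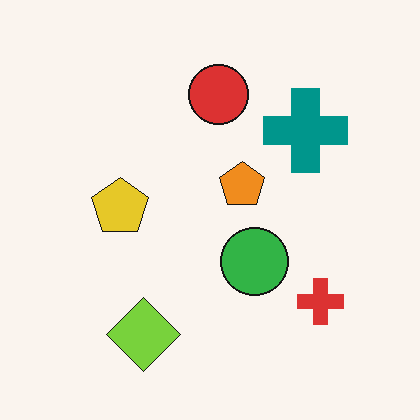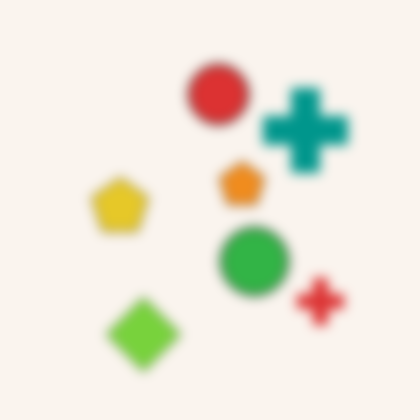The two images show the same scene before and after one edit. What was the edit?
Strongly gaussian-blurred.

Shape edges and outlines are uniformly softened across the whole image.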